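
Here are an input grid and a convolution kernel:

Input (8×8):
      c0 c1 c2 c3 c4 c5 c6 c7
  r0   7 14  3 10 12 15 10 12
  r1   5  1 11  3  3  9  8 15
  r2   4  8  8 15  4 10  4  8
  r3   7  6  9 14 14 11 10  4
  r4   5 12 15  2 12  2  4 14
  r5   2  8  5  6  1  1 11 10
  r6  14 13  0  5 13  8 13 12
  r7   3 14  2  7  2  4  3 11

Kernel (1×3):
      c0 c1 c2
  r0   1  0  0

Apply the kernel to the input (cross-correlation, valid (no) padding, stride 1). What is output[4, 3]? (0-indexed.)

The receptive field on the input at this output position is [2 12 2]. Elementwise product with the kernel and sum: 2·1.

2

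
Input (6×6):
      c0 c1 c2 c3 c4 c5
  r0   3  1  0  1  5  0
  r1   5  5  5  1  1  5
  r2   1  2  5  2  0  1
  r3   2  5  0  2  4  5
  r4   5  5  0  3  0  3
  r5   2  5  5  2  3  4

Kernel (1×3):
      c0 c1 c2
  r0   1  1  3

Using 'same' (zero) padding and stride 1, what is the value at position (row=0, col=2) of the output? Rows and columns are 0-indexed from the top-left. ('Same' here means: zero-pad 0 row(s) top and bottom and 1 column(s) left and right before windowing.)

The receptive field on the zero-padded input at this output position is [1 0 1]. Elementwise product with the kernel and sum: 1·1 + 0·1 + 1·3.

4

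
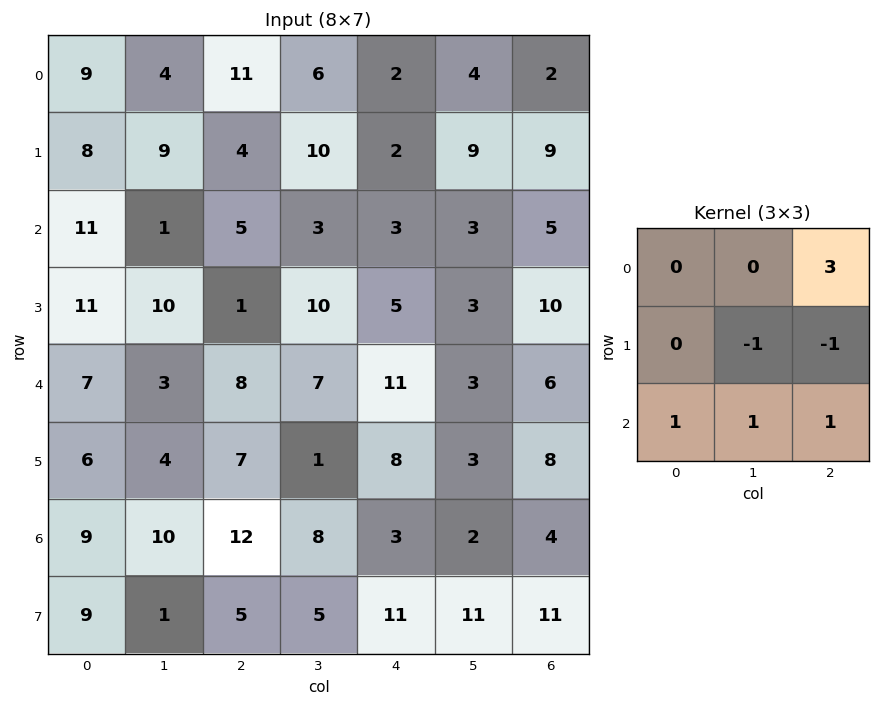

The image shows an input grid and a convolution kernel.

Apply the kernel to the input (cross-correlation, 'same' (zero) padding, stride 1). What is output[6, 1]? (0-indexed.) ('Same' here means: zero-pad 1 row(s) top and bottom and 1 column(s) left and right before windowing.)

The receptive field on the zero-padded input at this output position is [6 4 7 / 9 10 12 / 9 1 5]. Elementwise product with the kernel and sum: 7·3 + 10·-1 + 12·-1 + 9·1 + 1·1 + 5·1.

14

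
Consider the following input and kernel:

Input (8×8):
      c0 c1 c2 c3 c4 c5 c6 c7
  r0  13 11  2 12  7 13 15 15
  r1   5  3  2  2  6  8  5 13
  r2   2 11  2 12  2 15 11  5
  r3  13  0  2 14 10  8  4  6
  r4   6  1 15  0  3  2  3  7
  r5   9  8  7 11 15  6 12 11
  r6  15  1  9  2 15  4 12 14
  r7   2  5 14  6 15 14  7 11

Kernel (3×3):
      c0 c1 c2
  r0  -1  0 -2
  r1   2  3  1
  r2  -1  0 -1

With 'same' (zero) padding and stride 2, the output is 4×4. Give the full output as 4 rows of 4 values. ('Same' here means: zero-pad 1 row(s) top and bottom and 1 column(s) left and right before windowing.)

47 35 48 65
11 19 5 20
11 0 -36 -17
25 -10 10 5

Output[0,0]: The receptive field on the zero-padded input at this output position is [0 0 0 / 0 13 11 / 0 5 3]. Elementwise product with the kernel and sum: 0·-1 + 0·-2 + 0·2 + 13·3 + 11·1 + 0·-1 + 3·-1.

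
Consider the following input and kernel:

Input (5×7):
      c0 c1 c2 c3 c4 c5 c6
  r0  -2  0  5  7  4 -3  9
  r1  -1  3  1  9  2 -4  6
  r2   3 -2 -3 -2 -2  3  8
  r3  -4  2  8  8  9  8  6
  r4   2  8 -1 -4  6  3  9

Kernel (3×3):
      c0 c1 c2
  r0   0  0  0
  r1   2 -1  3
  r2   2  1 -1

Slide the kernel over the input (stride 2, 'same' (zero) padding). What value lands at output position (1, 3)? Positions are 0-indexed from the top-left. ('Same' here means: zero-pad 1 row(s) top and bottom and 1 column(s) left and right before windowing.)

20

The receptive field on the zero-padded input at this output position is [-4 6 0 / 3 8 0 / 8 6 0]. Elementwise product with the kernel and sum: 3·2 + 8·-1 + 0·3 + 8·2 + 6·1 + 0·-1.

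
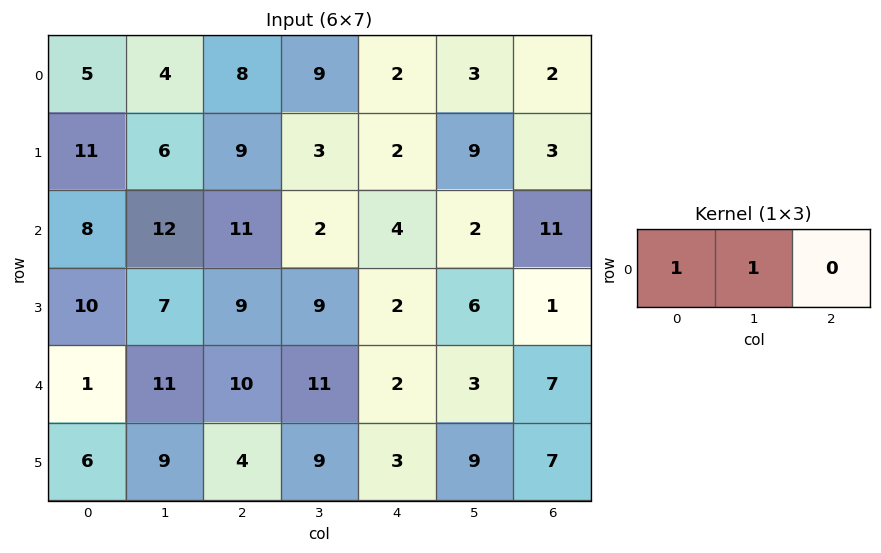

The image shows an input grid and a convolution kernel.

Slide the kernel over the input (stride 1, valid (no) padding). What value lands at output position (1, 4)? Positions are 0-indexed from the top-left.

The receptive field on the input at this output position is [2 9 3]. Elementwise product with the kernel and sum: 2·1 + 9·1.

11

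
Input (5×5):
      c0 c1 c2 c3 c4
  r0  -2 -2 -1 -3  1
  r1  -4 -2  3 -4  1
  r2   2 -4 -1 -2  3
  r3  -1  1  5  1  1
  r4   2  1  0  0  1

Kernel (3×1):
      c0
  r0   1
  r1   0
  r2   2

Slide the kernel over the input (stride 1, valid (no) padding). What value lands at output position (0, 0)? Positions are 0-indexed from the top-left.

The receptive field on the input at this output position is [-2 / -4 / 2]. Elementwise product with the kernel and sum: -2·1 + 2·2.

2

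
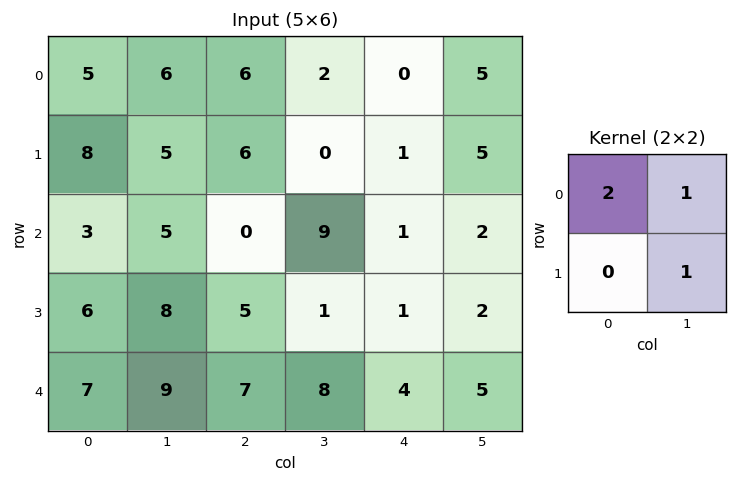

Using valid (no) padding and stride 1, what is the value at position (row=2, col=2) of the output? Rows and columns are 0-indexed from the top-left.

The receptive field on the input at this output position is [0 9 / 5 1]. Elementwise product with the kernel and sum: 0·2 + 9·1 + 1·1.

10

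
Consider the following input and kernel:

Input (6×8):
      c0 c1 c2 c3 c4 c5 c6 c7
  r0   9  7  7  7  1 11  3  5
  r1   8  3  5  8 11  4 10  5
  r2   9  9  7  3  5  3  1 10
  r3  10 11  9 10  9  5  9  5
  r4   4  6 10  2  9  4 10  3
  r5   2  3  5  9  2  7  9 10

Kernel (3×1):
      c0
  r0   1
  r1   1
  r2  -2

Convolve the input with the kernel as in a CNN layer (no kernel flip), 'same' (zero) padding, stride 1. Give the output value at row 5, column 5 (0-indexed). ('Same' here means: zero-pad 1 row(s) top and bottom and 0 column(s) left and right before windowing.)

The receptive field on the zero-padded input at this output position is [4 / 7 / 0]. Elementwise product with the kernel and sum: 4·1 + 7·1 + 0·-2.

11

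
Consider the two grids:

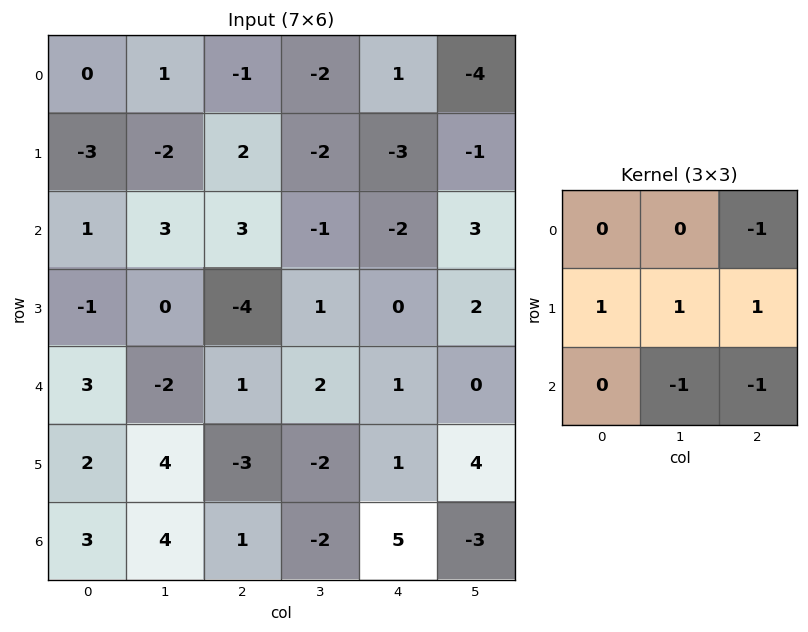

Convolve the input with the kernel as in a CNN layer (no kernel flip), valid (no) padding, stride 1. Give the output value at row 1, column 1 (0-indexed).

The receptive field on the input at this output position is [-2 2 -2 / 3 3 -1 / 0 -4 1]. Elementwise product with the kernel and sum: -2·-1 + 3·1 + 3·1 + -1·1 + -4·-1 + 1·-1.

10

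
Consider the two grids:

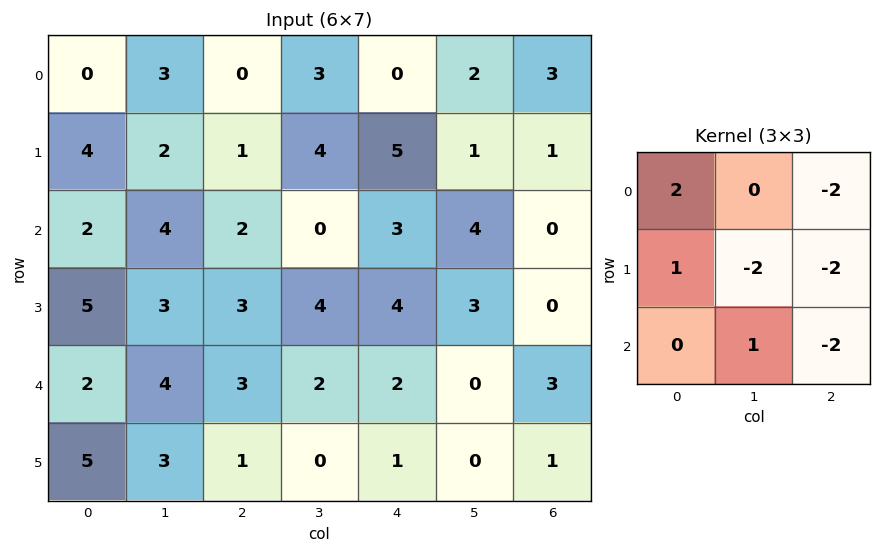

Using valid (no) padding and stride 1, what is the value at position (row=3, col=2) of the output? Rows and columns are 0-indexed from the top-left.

The receptive field on the input at this output position is [3 4 4 / 3 2 2 / 1 0 1]. Elementwise product with the kernel and sum: 3·2 + 4·-2 + 3·1 + 2·-2 + 2·-2 + 0·1 + 1·-2.

-9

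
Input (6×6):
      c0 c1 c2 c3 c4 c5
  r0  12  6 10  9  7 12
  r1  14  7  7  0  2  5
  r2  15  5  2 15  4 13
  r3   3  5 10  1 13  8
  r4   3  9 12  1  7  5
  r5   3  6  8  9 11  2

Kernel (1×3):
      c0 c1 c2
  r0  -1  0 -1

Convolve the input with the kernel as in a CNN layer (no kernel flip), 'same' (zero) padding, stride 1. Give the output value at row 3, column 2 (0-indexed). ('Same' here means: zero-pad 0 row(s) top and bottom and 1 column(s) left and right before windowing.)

-6

The receptive field on the zero-padded input at this output position is [5 10 1]. Elementwise product with the kernel and sum: 5·-1 + 1·-1.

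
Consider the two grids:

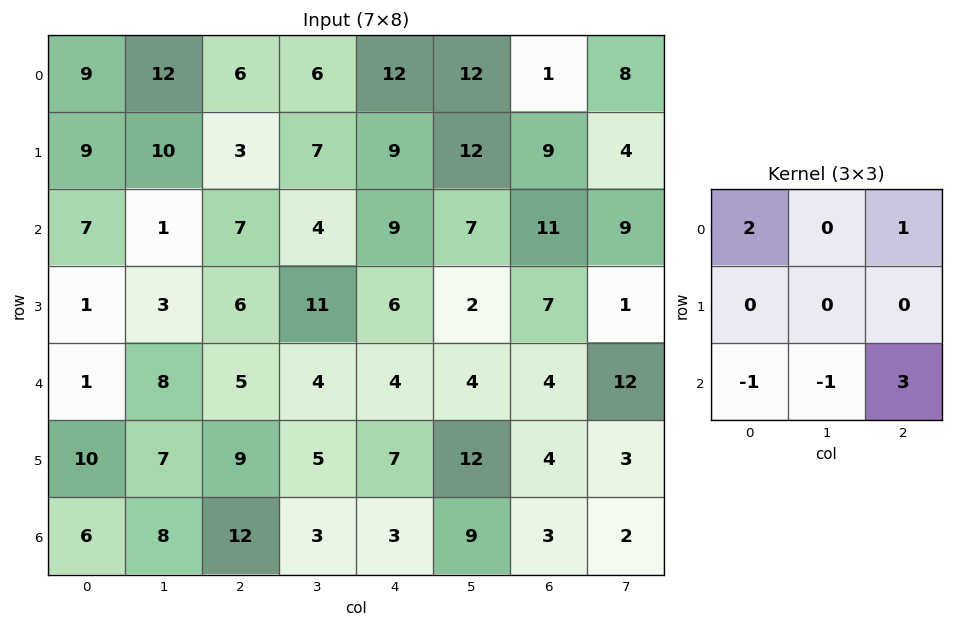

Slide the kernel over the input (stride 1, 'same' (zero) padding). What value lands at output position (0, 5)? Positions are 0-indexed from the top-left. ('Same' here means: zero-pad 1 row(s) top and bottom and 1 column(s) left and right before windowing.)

6

The receptive field on the zero-padded input at this output position is [0 0 0 / 12 12 1 / 9 12 9]. Elementwise product with the kernel and sum: 0·2 + 0·1 + 9·-1 + 12·-1 + 9·3.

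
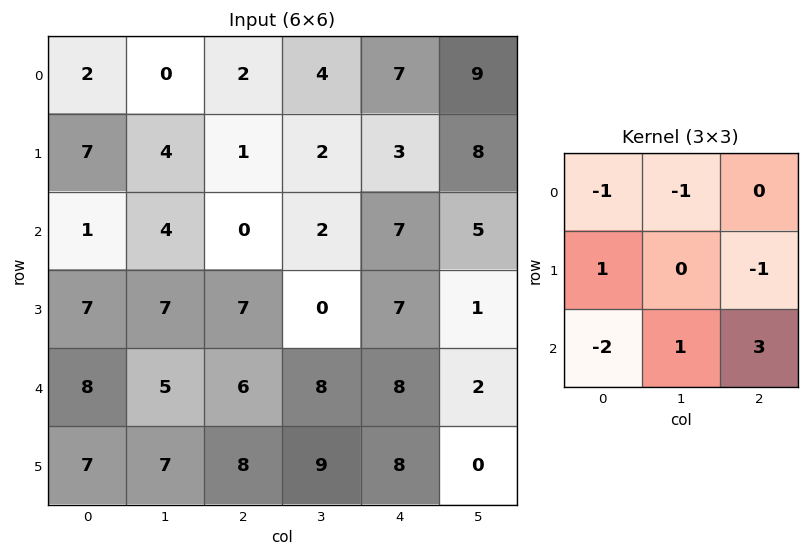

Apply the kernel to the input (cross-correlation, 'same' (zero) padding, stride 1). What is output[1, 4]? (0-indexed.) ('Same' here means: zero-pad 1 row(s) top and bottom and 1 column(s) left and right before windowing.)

1

The receptive field on the zero-padded input at this output position is [4 7 9 / 2 3 8 / 2 7 5]. Elementwise product with the kernel and sum: 4·-1 + 7·-1 + 2·1 + 8·-1 + 2·-2 + 7·1 + 5·3.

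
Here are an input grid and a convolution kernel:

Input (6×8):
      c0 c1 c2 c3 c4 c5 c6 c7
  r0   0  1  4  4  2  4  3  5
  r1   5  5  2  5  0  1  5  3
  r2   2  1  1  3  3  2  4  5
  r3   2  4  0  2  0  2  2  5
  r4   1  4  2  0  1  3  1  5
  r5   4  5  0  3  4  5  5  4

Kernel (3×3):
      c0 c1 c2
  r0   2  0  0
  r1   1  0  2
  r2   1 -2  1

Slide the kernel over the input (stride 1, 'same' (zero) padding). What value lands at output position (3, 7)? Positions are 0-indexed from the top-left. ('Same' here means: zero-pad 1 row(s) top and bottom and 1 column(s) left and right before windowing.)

1

The receptive field on the zero-padded input at this output position is [4 5 0 / 2 5 0 / 1 5 0]. Elementwise product with the kernel and sum: 4·2 + 2·1 + 0·2 + 1·1 + 5·-2 + 0·1.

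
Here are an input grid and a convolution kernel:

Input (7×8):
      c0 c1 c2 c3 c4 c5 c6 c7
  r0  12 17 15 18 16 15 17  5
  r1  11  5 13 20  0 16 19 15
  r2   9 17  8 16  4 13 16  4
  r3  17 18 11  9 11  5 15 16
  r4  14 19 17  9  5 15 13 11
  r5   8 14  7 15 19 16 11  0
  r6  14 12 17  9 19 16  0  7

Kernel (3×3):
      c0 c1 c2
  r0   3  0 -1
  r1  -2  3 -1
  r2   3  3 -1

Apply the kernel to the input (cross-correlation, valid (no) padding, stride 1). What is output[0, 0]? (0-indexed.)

The receptive field on the input at this output position is [12 17 15 / 11 5 13 / 9 17 8]. Elementwise product with the kernel and sum: 12·3 + 15·-1 + 11·-2 + 5·3 + 13·-1 + 9·3 + 17·3 + 8·-1.

71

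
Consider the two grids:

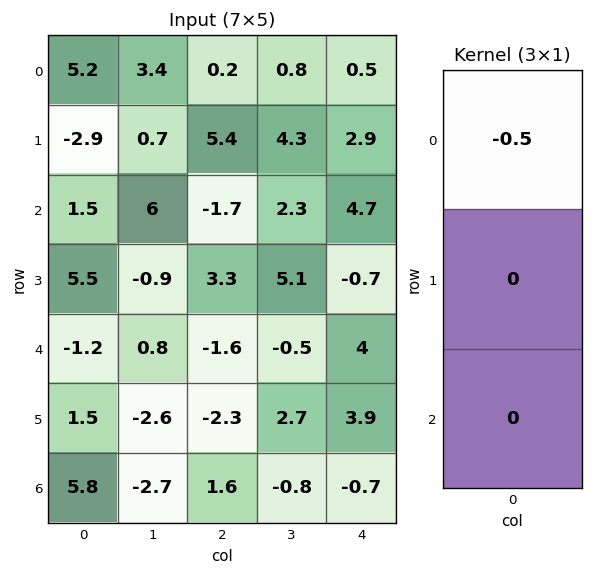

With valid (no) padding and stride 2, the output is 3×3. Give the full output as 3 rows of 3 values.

Output[0,0]: The receptive field on the input at this output position is [5.2 / -2.9 / 1.5]. Elementwise product with the kernel and sum: 5.2·-0.5.
Output[0,1]: The receptive field on the input at this output position is [0.2 / 5.4 / -1.7]. Elementwise product with the kernel and sum: 0.2·-0.5.

-2.6 -0.1 -0.25
-0.75 0.85 -2.35
0.6 0.8 -2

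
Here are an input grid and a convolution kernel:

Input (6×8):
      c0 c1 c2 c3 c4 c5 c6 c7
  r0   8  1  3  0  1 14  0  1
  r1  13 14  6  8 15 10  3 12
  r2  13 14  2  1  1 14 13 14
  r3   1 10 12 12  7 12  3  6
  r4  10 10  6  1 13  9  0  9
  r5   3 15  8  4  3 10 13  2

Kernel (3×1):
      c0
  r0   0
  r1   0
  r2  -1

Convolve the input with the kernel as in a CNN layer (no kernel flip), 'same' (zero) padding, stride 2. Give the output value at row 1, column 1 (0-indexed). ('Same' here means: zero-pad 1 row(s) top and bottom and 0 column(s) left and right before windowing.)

-12

The receptive field on the zero-padded input at this output position is [6 / 2 / 12]. Elementwise product with the kernel and sum: 12·-1.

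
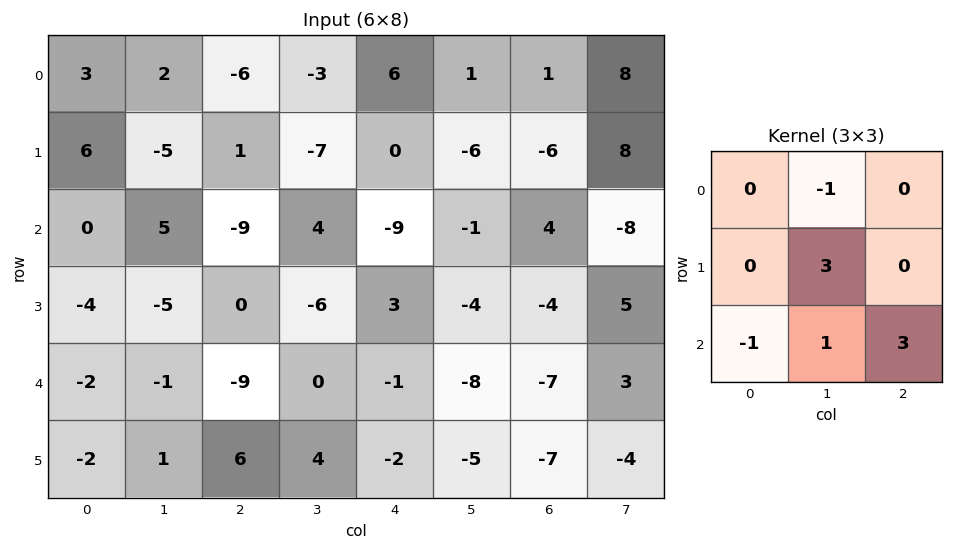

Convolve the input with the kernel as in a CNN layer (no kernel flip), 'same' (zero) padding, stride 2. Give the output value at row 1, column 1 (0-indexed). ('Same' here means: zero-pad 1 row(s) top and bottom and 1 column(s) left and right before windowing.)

The receptive field on the zero-padded input at this output position is [-5 1 -7 / 5 -9 4 / -5 0 -6]. Elementwise product with the kernel and sum: 1·-1 + -9·3 + -5·-1 + 0·1 + -6·3.

-41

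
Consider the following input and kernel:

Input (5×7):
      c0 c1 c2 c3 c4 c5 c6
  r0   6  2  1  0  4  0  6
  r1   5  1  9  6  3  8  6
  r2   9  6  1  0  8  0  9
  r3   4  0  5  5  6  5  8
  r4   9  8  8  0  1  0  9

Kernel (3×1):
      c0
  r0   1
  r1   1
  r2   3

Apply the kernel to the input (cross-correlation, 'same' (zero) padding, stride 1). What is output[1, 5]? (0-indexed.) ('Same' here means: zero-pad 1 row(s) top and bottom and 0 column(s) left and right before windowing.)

The receptive field on the zero-padded input at this output position is [0 / 8 / 0]. Elementwise product with the kernel and sum: 0·1 + 8·1 + 0·3.

8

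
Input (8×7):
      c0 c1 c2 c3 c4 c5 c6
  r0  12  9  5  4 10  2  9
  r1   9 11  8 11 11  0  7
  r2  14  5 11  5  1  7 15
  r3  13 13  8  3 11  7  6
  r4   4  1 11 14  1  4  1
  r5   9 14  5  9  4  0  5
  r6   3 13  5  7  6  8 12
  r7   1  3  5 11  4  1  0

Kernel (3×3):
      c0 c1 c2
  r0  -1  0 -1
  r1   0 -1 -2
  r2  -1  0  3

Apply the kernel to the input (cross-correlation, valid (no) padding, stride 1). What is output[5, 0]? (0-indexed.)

-23

The receptive field on the input at this output position is [9 14 5 / 3 13 5 / 1 3 5]. Elementwise product with the kernel and sum: 9·-1 + 5·-1 + 13·-1 + 5·-2 + 1·-1 + 5·3.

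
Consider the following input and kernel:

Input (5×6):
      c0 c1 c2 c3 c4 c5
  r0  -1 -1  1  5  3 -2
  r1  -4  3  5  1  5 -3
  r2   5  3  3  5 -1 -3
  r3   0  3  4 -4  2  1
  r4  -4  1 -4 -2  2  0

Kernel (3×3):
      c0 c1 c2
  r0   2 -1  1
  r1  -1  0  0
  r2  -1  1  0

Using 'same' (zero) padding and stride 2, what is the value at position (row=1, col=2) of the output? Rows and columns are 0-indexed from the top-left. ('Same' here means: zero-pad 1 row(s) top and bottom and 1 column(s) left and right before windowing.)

The receptive field on the zero-padded input at this output position is [1 5 -3 / 5 -1 -3 / -4 2 1]. Elementwise product with the kernel and sum: 1·2 + 5·-1 + -3·1 + 5·-1 + -4·-1 + 2·1.

-5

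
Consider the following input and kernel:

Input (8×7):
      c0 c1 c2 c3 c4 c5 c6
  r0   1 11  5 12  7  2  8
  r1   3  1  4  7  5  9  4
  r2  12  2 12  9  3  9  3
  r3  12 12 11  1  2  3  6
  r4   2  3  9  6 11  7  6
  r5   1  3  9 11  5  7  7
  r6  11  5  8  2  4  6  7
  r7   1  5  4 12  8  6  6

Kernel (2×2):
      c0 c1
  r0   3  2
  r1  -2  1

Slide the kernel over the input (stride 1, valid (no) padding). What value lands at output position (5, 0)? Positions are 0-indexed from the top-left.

-8

The receptive field on the input at this output position is [1 3 / 11 5]. Elementwise product with the kernel and sum: 1·3 + 3·2 + 11·-2 + 5·1.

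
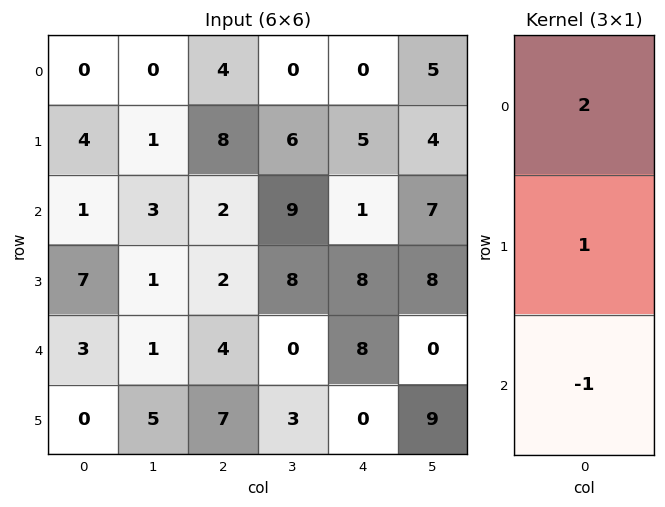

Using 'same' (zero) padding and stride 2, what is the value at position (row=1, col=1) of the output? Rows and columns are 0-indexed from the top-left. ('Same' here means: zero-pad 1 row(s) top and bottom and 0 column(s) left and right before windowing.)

The receptive field on the zero-padded input at this output position is [8 / 2 / 2]. Elementwise product with the kernel and sum: 8·2 + 2·1 + 2·-1.

16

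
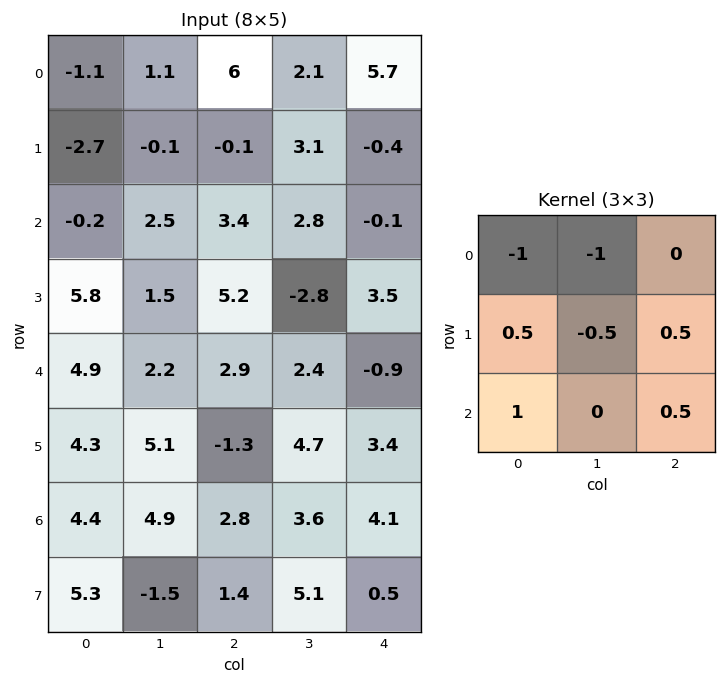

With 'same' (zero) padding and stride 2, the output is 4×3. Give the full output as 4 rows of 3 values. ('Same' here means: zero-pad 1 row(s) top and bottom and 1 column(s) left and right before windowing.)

1.05 0.05 1.3
4.8 1.25 -4.05
-4.6 1.6 5.65
-4.8 0.1 -3.25

Output[0,0]: The receptive field on the zero-padded input at this output position is [0 0 0 / 0 -1.1 1.1 / 0 -2.7 -0.1]. Elementwise product with the kernel and sum: 0·-1 + 0·-1 + 0·0.5 + -1.1·-0.5 + 1.1·0.5 + 0·1 + -0.1·0.5.
Output[0,1]: The receptive field on the zero-padded input at this output position is [0 0 0 / 1.1 6 2.1 / -0.1 -0.1 3.1]. Elementwise product with the kernel and sum: 0·-1 + 0·-1 + 1.1·0.5 + 6·-0.5 + 2.1·0.5 + -0.1·1 + 3.1·0.5.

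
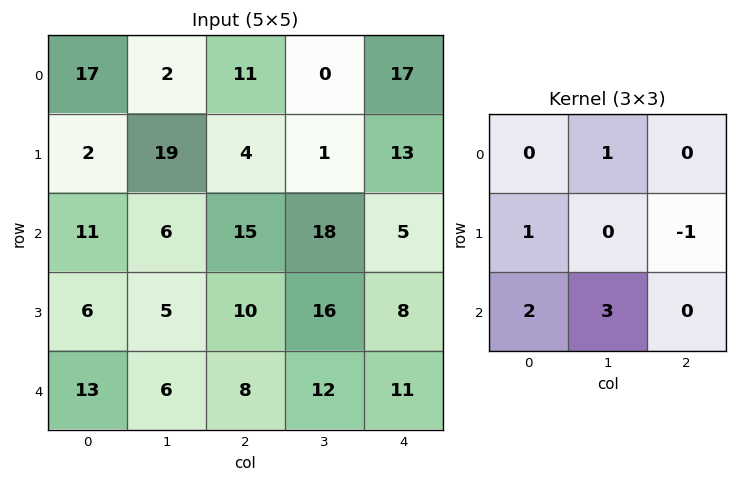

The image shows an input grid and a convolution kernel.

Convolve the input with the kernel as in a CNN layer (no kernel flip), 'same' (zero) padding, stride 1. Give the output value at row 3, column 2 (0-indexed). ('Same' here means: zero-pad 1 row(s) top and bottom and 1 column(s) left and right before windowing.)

40

The receptive field on the zero-padded input at this output position is [6 15 18 / 5 10 16 / 6 8 12]. Elementwise product with the kernel and sum: 15·1 + 5·1 + 16·-1 + 6·2 + 8·3.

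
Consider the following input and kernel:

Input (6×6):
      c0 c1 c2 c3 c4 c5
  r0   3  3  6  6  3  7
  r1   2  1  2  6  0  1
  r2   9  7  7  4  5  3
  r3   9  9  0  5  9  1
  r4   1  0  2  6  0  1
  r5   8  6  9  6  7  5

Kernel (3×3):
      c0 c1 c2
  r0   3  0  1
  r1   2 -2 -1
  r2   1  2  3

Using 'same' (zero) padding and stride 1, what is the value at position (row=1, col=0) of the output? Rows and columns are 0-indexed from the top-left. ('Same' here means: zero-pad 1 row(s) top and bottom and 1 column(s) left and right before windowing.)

The receptive field on the zero-padded input at this output position is [0 3 3 / 0 2 1 / 0 9 7]. Elementwise product with the kernel and sum: 0·3 + 3·1 + 0·2 + 2·-2 + 1·-1 + 0·1 + 9·2 + 7·3.

37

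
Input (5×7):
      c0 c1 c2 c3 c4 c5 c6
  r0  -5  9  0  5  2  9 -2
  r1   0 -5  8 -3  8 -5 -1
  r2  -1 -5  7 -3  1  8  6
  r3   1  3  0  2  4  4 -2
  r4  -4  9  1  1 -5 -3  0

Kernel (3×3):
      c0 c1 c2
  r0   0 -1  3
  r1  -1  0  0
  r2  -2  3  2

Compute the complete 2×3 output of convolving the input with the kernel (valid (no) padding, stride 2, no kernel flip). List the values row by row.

Output[0,0]: The receptive field on the input at this output position is [-5 9 0 / 0 -5 8 / -1 -5 7]. Elementwise product with the kernel and sum: 9·-1 + 0·3 + 0·-1 + -1·-2 + -5·3 + 7·2.
Output[0,1]: The receptive field on the input at this output position is [0 5 2 / 8 -3 8 / 7 -3 1]. Elementwise product with the kernel and sum: 5·-1 + 2·3 + 8·-1 + 7·-2 + -3·3 + 1·2.

-8 -28 11
62 -3 7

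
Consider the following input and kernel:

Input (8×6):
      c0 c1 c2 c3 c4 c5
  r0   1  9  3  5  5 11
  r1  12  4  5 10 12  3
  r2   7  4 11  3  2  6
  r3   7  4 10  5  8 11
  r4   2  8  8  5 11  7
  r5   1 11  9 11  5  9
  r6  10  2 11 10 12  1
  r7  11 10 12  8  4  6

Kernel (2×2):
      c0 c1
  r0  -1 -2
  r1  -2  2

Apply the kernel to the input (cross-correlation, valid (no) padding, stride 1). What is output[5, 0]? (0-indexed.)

The receptive field on the input at this output position is [1 11 / 10 2]. Elementwise product with the kernel and sum: 1·-1 + 11·-2 + 10·-2 + 2·2.

-39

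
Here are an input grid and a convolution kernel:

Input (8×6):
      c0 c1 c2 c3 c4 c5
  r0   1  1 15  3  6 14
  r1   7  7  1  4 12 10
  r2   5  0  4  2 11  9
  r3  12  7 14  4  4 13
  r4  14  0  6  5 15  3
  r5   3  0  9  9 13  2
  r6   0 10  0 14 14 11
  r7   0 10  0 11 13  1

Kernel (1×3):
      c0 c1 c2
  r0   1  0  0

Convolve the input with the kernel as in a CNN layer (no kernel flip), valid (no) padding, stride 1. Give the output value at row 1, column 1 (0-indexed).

The receptive field on the input at this output position is [7 1 4]. Elementwise product with the kernel and sum: 7·1.

7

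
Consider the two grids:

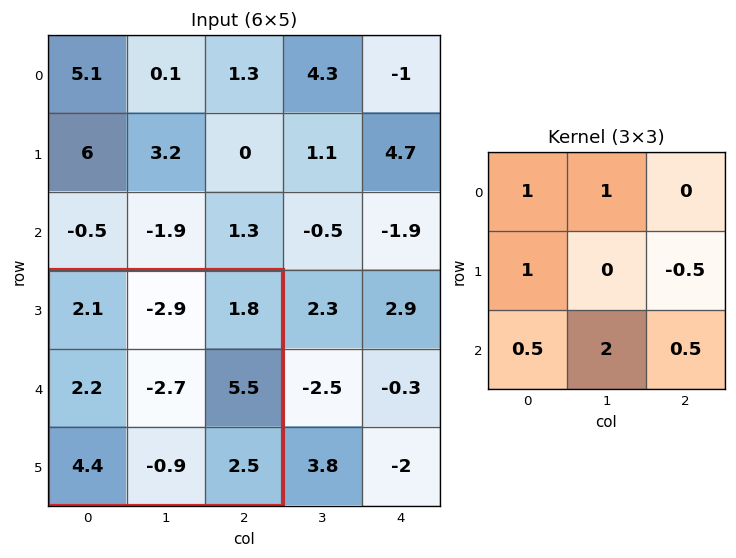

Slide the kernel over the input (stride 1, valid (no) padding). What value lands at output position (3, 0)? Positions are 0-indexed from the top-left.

0.3

The receptive field on the input at this output position is [2.1 -2.9 1.8 / 2.2 -2.7 5.5 / 4.4 -0.9 2.5]. Elementwise product with the kernel and sum: 2.1·1 + -2.9·1 + 2.2·1 + 5.5·-0.5 + 4.4·0.5 + -0.9·2 + 2.5·0.5.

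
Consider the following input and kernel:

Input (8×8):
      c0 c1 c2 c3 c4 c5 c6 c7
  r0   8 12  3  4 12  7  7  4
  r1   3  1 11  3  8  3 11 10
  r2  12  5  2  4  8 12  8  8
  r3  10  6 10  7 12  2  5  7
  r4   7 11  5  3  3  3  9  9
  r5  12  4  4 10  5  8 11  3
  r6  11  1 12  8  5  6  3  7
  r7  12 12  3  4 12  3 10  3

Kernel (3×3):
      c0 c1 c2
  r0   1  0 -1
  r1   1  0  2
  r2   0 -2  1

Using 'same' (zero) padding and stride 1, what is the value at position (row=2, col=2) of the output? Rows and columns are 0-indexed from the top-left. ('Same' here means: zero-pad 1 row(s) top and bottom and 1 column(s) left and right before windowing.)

-2

The receptive field on the zero-padded input at this output position is [1 11 3 / 5 2 4 / 6 10 7]. Elementwise product with the kernel and sum: 1·1 + 3·-1 + 5·1 + 4·2 + 10·-2 + 7·1.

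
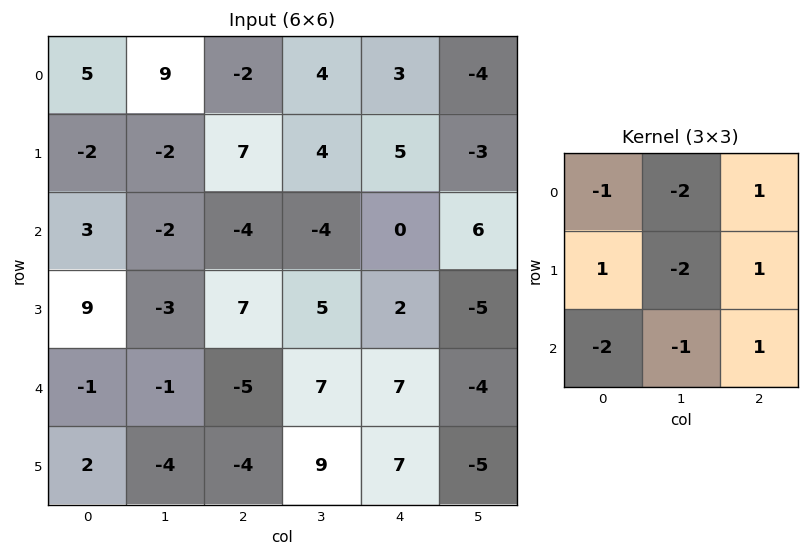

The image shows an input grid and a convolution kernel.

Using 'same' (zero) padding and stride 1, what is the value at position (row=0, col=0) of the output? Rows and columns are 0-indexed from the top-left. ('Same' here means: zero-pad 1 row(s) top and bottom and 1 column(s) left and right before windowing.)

-1

The receptive field on the zero-padded input at this output position is [0 0 0 / 0 5 9 / 0 -2 -2]. Elementwise product with the kernel and sum: 0·-1 + 0·-2 + 0·1 + 0·1 + 5·-2 + 9·1 + 0·-2 + -2·-1 + -2·1.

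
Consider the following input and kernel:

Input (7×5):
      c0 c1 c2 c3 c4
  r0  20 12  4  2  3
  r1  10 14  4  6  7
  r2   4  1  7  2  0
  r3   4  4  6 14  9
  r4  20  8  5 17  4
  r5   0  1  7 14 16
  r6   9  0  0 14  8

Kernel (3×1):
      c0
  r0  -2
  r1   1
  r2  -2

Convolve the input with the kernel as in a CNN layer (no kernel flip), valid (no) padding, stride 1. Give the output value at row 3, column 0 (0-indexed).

12

The receptive field on the input at this output position is [4 / 20 / 0]. Elementwise product with the kernel and sum: 4·-2 + 20·1 + 0·-2.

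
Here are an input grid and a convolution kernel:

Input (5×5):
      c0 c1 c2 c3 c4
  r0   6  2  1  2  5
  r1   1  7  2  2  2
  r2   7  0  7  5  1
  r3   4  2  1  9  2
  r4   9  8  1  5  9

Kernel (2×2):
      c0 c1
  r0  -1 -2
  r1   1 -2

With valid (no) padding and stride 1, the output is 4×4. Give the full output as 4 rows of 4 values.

Output[0,0]: The receptive field on the input at this output position is [6 2 / 1 7]. Elementwise product with the kernel and sum: 6·-1 + 2·-2 + 1·1 + 7·-2.
Output[0,1]: The receptive field on the input at this output position is [2 1 / 7 2]. Elementwise product with the kernel and sum: 2·-1 + 1·-2 + 7·1 + 2·-2.

-23 -1 -7 -14
-8 -25 -9 -3
-7 -14 -34 -2
-15 2 -28 -26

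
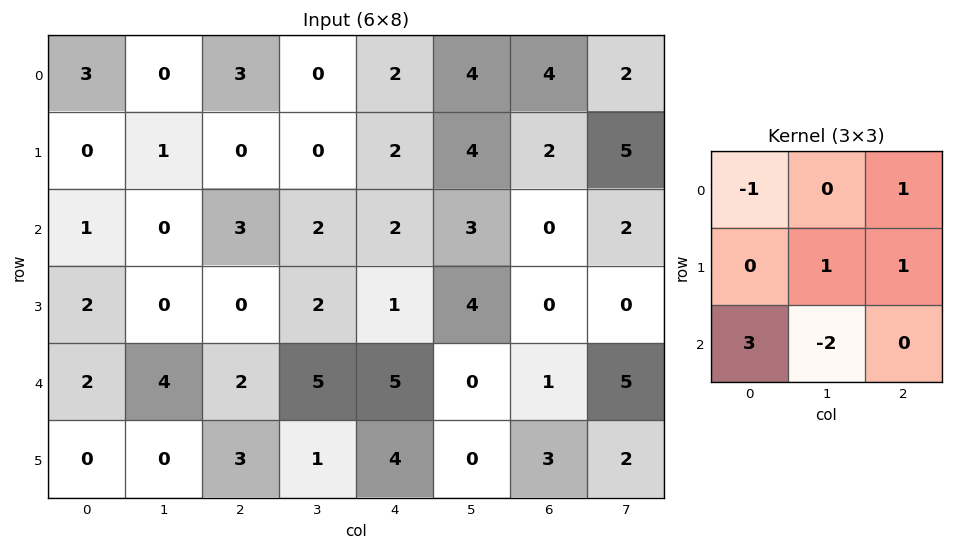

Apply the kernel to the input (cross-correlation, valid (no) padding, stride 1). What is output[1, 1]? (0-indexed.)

The receptive field on the input at this output position is [1 0 0 / 0 3 2 / 0 0 2]. Elementwise product with the kernel and sum: 1·-1 + 0·1 + 3·1 + 2·1 + 0·3 + 0·-2.

4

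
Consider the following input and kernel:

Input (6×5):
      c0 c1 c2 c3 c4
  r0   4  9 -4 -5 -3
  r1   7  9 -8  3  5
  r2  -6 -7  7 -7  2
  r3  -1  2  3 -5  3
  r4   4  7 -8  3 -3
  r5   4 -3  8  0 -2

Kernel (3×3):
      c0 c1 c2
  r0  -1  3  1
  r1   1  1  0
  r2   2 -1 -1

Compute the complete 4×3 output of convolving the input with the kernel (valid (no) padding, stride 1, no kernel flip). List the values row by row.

Output[0,0]: The receptive field on the input at this output position is [4 9 -4 / 7 9 -8 / -6 -7 7]. Elementwise product with the kernel and sum: 4·-1 + 9·3 + -4·1 + 7·1 + 9·1 + -6·2 + -7·-1 + 7·-1.

23 -39 0
-8 -24 30
2 45 -44
24 -13 -2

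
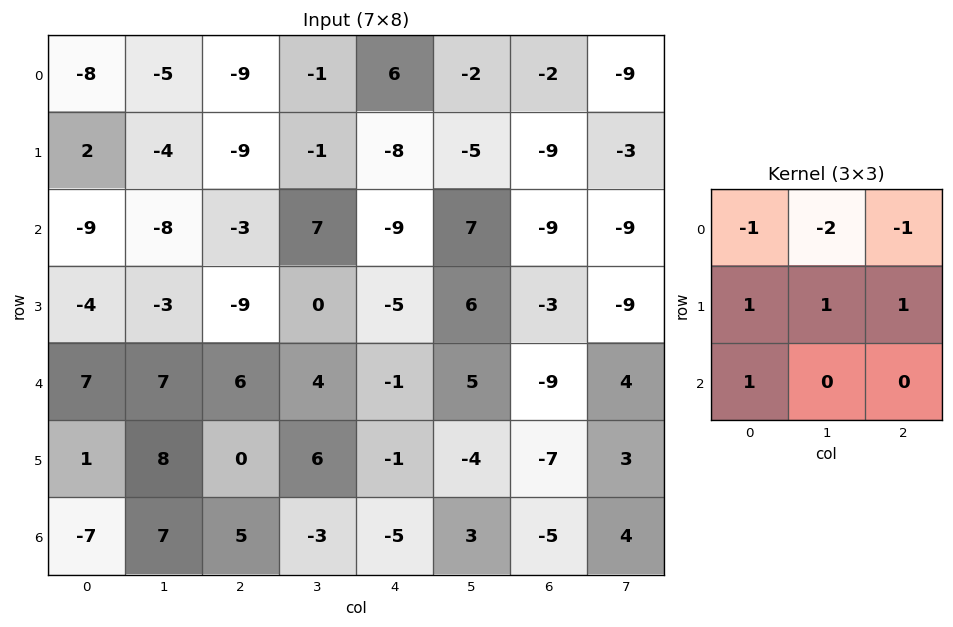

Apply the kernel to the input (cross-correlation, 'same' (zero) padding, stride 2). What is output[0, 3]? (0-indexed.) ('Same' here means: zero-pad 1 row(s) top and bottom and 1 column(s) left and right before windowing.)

The receptive field on the zero-padded input at this output position is [0 0 0 / -2 -2 -9 / -5 -9 -3]. Elementwise product with the kernel and sum: 0·-1 + 0·-2 + 0·-1 + -2·1 + -2·1 + -9·1 + -5·1.

-18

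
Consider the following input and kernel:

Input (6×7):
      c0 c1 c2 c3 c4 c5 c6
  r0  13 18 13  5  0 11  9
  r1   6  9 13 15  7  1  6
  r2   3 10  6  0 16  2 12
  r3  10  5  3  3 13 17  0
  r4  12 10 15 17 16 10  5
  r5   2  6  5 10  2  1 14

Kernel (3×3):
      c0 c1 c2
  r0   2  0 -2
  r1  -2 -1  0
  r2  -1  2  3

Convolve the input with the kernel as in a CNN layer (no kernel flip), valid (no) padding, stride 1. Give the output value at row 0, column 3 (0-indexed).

-11

The receptive field on the input at this output position is [5 0 11 / 15 7 1 / 0 16 2]. Elementwise product with the kernel and sum: 5·2 + 11·-2 + 15·-2 + 7·-1 + 0·-1 + 16·2 + 2·3.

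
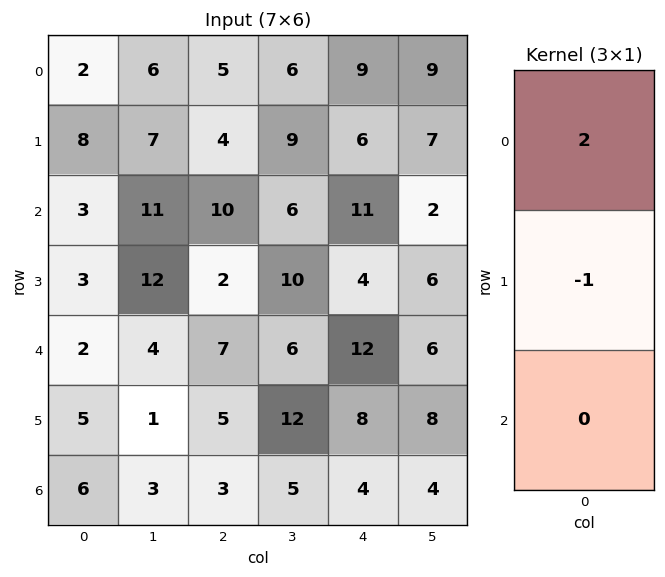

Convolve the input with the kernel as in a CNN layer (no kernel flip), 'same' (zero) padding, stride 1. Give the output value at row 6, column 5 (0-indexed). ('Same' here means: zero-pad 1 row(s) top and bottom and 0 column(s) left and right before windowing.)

12

The receptive field on the zero-padded input at this output position is [8 / 4 / 0]. Elementwise product with the kernel and sum: 8·2 + 4·-1.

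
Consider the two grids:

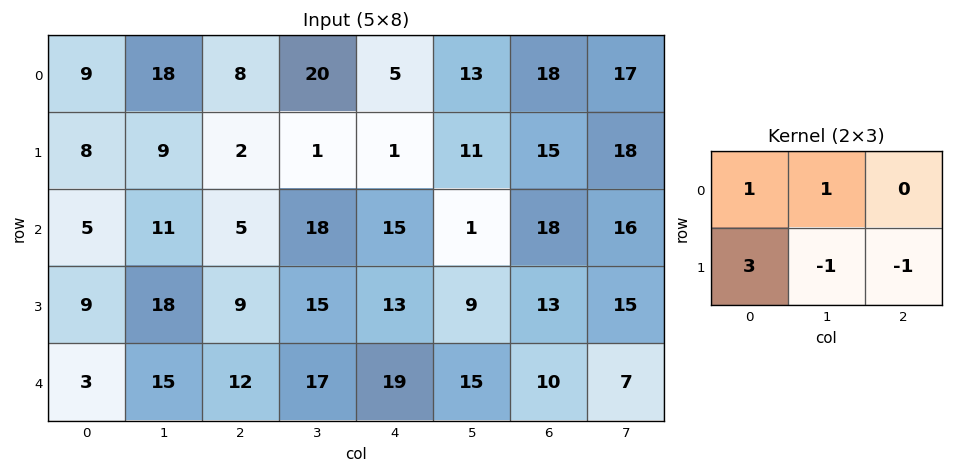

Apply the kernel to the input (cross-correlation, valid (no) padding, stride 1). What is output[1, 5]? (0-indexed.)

The receptive field on the input at this output position is [11 15 18 / 1 18 16]. Elementwise product with the kernel and sum: 11·1 + 15·1 + 1·3 + 18·-1 + 16·-1.

-5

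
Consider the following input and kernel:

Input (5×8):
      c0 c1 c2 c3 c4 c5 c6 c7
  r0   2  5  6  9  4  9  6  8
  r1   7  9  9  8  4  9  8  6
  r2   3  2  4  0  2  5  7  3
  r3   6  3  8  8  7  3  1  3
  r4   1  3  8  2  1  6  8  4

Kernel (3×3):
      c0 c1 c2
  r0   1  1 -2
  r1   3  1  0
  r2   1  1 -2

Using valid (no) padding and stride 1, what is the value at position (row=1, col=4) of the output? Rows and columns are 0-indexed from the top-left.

The receptive field on the input at this output position is [4 9 8 / 2 5 7 / 7 3 1]. Elementwise product with the kernel and sum: 4·1 + 9·1 + 8·-2 + 2·3 + 5·1 + 7·1 + 3·1 + 1·-2.

16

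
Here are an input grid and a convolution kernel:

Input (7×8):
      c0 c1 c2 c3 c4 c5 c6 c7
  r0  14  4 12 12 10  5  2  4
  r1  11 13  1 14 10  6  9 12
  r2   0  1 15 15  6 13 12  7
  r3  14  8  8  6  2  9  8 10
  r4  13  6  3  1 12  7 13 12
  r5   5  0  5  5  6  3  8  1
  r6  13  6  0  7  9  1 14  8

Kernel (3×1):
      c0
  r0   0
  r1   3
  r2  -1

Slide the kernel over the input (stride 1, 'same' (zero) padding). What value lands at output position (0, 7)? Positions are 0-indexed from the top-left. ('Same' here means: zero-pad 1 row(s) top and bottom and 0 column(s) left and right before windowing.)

0

The receptive field on the zero-padded input at this output position is [0 / 4 / 12]. Elementwise product with the kernel and sum: 4·3 + 12·-1.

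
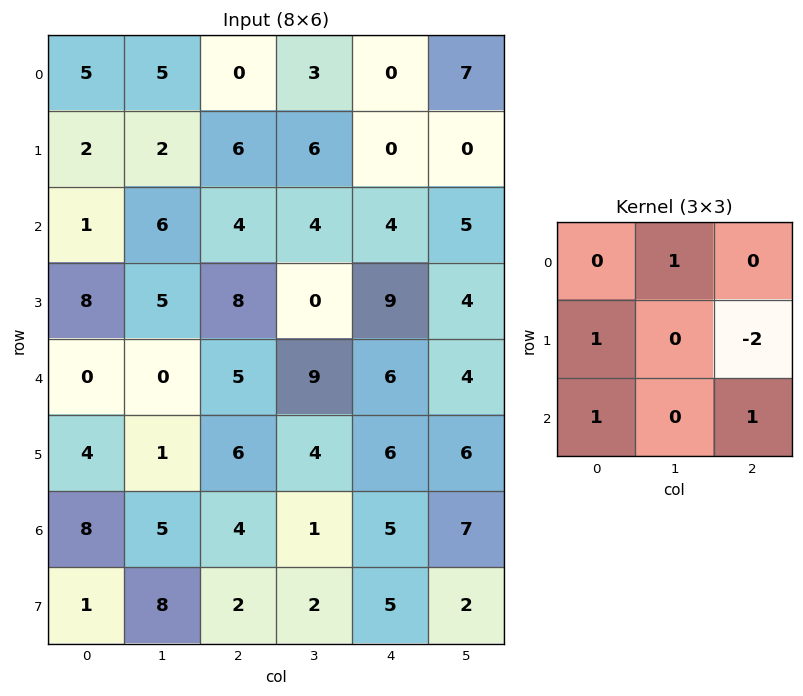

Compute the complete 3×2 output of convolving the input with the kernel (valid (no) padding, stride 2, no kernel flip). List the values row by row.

Output[0,0]: The receptive field on the input at this output position is [5 5 0 / 2 2 6 / 1 6 4]. Elementwise product with the kernel and sum: 5·1 + 2·1 + 6·-2 + 1·1 + 4·1.

0 17
3 5
4 12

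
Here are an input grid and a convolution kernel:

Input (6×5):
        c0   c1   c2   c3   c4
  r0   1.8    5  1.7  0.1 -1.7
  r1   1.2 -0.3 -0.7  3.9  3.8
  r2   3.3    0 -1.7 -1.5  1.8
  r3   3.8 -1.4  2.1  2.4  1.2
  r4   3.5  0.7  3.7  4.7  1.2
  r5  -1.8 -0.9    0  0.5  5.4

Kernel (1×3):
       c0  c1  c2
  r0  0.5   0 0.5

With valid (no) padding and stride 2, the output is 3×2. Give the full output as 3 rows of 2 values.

1.75 0
0.8 0.05
3.6 2.45

Output[0,0]: The receptive field on the input at this output position is [1.8 5 1.7]. Elementwise product with the kernel and sum: 1.8·0.5 + 1.7·0.5.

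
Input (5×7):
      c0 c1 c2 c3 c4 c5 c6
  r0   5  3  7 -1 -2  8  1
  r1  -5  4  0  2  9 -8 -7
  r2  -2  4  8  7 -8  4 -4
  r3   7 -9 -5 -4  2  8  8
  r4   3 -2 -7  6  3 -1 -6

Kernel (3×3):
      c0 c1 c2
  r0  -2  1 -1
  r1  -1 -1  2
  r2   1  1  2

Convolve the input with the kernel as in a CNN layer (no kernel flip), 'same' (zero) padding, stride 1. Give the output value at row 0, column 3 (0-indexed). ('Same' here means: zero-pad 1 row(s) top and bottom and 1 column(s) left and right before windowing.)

The receptive field on the zero-padded input at this output position is [0 0 0 / 7 -1 -2 / 0 2 9]. Elementwise product with the kernel and sum: 0·-2 + 0·1 + 0·-1 + 7·-1 + -1·-1 + -2·2 + 0·1 + 2·1 + 9·2.

10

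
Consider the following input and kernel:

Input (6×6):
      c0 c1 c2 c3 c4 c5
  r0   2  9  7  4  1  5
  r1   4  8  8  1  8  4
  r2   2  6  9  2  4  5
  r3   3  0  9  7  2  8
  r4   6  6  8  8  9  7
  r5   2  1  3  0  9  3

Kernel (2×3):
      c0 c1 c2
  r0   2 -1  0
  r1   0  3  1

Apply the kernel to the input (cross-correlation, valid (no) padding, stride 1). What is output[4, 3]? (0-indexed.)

37

The receptive field on the input at this output position is [8 9 7 / 0 9 3]. Elementwise product with the kernel and sum: 8·2 + 9·-1 + 9·3 + 3·1.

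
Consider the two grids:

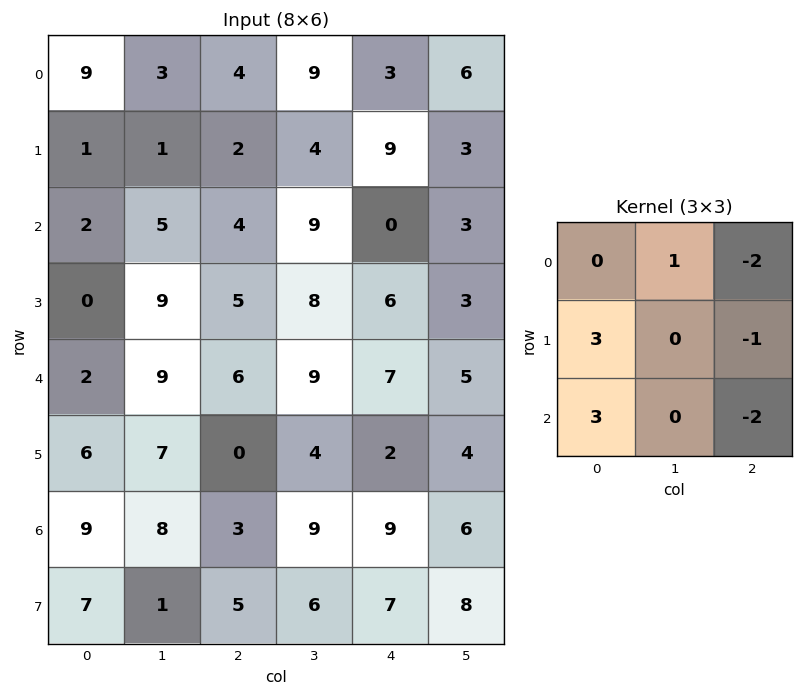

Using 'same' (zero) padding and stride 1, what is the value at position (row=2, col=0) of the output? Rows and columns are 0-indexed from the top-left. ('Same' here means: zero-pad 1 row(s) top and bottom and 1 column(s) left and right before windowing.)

The receptive field on the zero-padded input at this output position is [0 1 1 / 0 2 5 / 0 0 9]. Elementwise product with the kernel and sum: 1·1 + 1·-2 + 0·3 + 5·-1 + 0·3 + 9·-2.

-24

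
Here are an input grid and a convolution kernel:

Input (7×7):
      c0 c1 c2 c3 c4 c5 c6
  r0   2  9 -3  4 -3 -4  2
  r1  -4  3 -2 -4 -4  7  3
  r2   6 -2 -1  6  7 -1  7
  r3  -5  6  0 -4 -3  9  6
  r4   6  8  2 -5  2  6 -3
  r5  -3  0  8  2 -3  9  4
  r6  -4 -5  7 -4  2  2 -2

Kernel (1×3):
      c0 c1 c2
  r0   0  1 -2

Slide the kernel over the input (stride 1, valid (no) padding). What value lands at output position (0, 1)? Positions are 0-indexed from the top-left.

The receptive field on the input at this output position is [9 -3 4]. Elementwise product with the kernel and sum: -3·1 + 4·-2.

-11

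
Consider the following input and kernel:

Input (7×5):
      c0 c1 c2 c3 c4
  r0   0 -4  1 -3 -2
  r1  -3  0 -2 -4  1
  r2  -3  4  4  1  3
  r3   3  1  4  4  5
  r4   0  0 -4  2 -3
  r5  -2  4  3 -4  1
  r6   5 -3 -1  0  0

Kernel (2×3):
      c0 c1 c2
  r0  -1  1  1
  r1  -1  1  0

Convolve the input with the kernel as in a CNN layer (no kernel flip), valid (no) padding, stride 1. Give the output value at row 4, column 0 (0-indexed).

The receptive field on the input at this output position is [0 0 -4 / -2 4 3]. Elementwise product with the kernel and sum: 0·-1 + 0·1 + -4·1 + -2·-1 + 4·1.

2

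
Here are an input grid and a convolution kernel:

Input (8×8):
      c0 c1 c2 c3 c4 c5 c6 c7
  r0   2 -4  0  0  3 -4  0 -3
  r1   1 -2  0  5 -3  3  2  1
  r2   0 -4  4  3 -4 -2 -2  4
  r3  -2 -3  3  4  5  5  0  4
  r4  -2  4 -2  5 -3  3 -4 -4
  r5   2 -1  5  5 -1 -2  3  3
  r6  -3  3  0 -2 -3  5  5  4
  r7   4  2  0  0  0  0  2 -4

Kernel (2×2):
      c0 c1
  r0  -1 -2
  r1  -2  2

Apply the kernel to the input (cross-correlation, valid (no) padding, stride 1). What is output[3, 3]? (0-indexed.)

-30

The receptive field on the input at this output position is [4 5 / 5 -3]. Elementwise product with the kernel and sum: 4·-1 + 5·-2 + 5·-2 + -3·2.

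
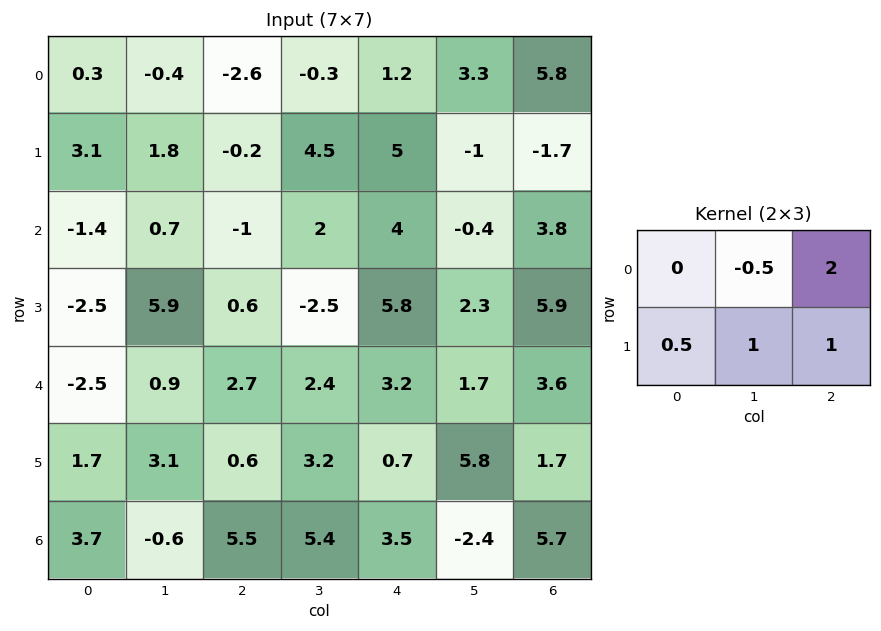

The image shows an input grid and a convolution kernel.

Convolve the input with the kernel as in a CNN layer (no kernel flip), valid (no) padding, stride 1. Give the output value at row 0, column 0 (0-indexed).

The receptive field on the input at this output position is [0.3 -0.4 -2.6 / 3.1 1.8 -0.2]. Elementwise product with the kernel and sum: -0.4·-0.5 + -2.6·2 + 3.1·0.5 + 1.8·1 + -0.2·1.

-1.85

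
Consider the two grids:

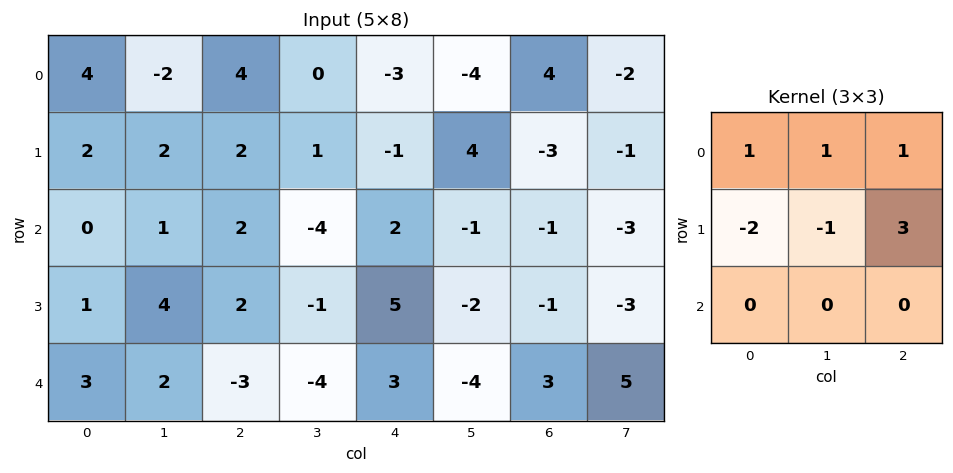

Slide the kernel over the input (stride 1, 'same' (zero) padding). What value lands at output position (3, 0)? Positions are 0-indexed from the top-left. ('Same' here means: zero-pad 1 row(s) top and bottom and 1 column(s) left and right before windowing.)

12

The receptive field on the zero-padded input at this output position is [0 0 1 / 0 1 4 / 0 3 2]. Elementwise product with the kernel and sum: 0·1 + 0·1 + 1·1 + 0·-2 + 1·-1 + 4·3.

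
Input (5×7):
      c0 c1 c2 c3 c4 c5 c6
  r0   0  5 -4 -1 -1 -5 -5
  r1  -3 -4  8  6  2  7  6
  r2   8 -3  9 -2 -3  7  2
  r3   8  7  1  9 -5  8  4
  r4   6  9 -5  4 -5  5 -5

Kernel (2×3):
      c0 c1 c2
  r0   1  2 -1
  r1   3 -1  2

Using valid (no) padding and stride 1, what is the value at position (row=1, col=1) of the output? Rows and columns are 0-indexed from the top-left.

-16

The receptive field on the input at this output position is [-4 8 6 / -3 9 -2]. Elementwise product with the kernel and sum: -4·1 + 8·2 + 6·-1 + -3·3 + 9·-1 + -2·2.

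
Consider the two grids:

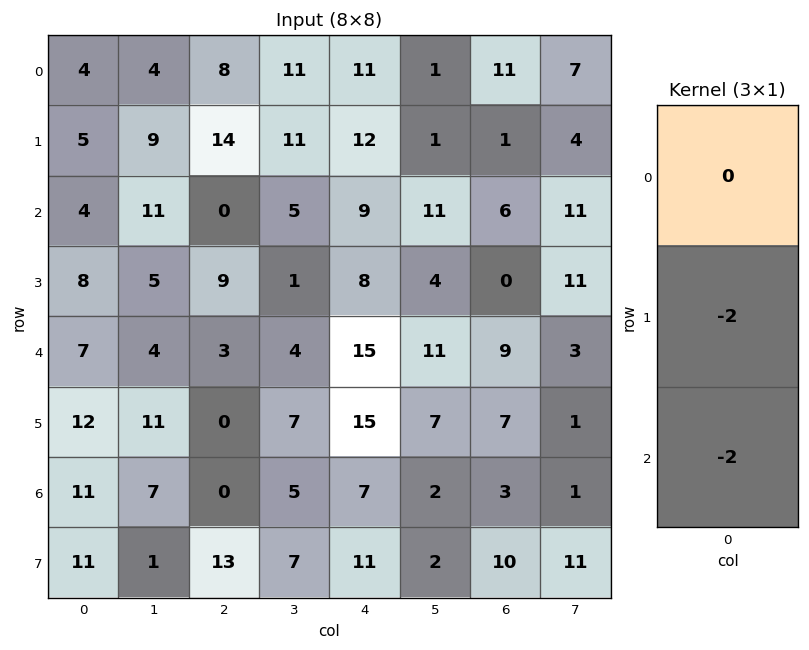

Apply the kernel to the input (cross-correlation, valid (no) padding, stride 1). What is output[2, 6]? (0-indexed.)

The receptive field on the input at this output position is [6 / 0 / 9]. Elementwise product with the kernel and sum: 0·-2 + 9·-2.

-18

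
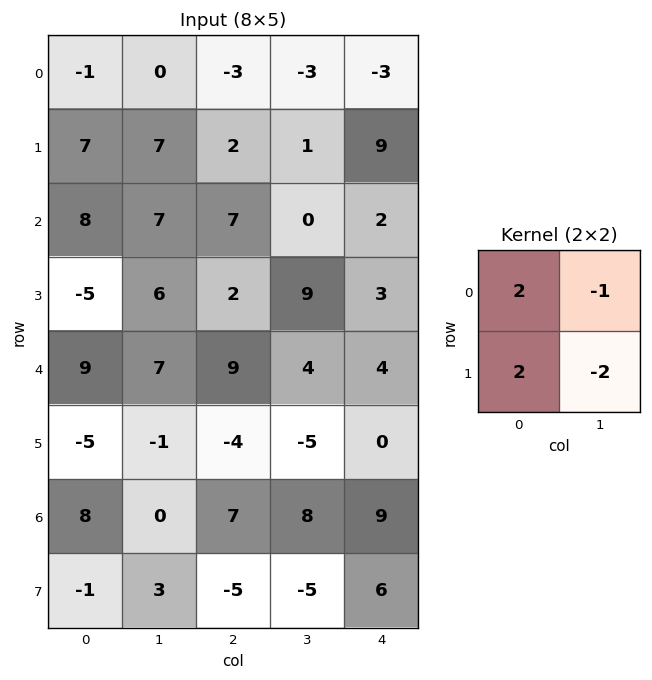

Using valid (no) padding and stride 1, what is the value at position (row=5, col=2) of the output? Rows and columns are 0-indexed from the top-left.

The receptive field on the input at this output position is [-4 -5 / 7 8]. Elementwise product with the kernel and sum: -4·2 + -5·-1 + 7·2 + 8·-2.

-5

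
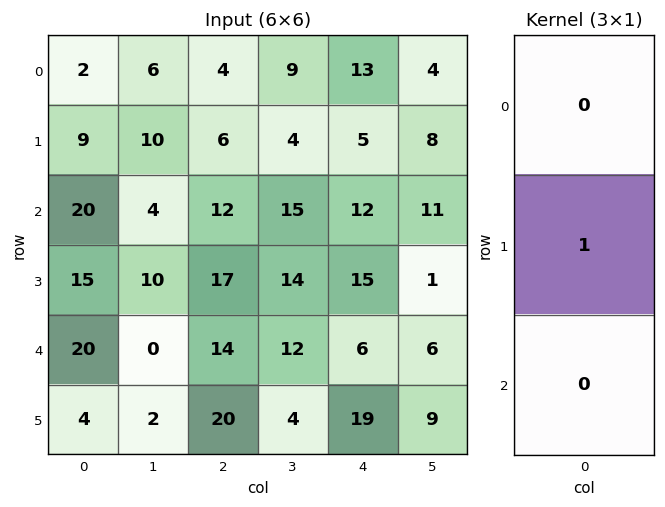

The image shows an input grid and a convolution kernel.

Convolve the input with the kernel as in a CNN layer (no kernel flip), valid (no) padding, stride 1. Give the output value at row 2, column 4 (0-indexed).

15

The receptive field on the input at this output position is [12 / 15 / 6]. Elementwise product with the kernel and sum: 15·1.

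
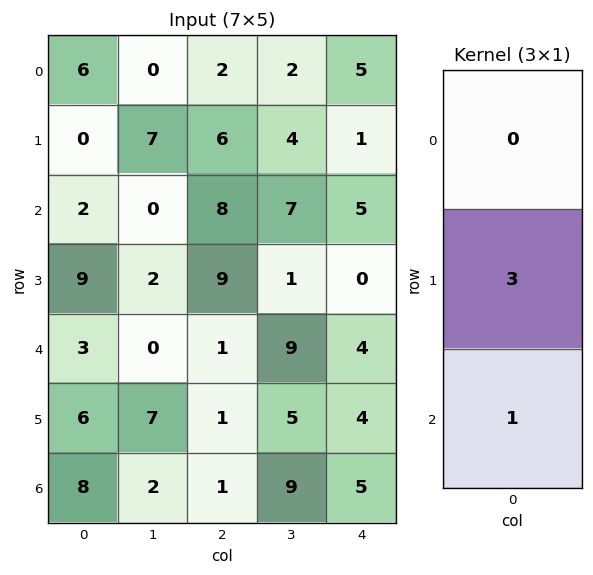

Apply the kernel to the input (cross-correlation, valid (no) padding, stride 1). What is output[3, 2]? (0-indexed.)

The receptive field on the input at this output position is [9 / 1 / 1]. Elementwise product with the kernel and sum: 1·3 + 1·1.

4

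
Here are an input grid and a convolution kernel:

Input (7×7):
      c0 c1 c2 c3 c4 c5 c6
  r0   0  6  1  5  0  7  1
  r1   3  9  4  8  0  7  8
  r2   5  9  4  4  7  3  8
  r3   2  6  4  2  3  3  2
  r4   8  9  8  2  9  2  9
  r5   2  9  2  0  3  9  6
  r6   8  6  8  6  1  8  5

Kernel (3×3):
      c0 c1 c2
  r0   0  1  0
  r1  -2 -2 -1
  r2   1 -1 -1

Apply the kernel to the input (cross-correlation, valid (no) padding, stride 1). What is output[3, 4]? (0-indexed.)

The receptive field on the input at this output position is [3 3 2 / 9 2 9 / 3 9 6]. Elementwise product with the kernel and sum: 3·1 + 9·-2 + 2·-2 + 9·-1 + 3·1 + 9·-1 + 6·-1.

-40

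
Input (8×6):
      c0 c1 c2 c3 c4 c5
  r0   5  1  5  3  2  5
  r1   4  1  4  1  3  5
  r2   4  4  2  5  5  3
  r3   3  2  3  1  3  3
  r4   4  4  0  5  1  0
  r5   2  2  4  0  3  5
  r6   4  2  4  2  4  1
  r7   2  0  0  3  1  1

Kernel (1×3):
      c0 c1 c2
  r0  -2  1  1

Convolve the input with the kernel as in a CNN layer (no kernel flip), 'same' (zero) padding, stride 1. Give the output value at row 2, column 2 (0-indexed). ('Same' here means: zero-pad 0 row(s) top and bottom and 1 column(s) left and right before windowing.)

The receptive field on the zero-padded input at this output position is [4 2 5]. Elementwise product with the kernel and sum: 4·-2 + 2·1 + 5·1.

-1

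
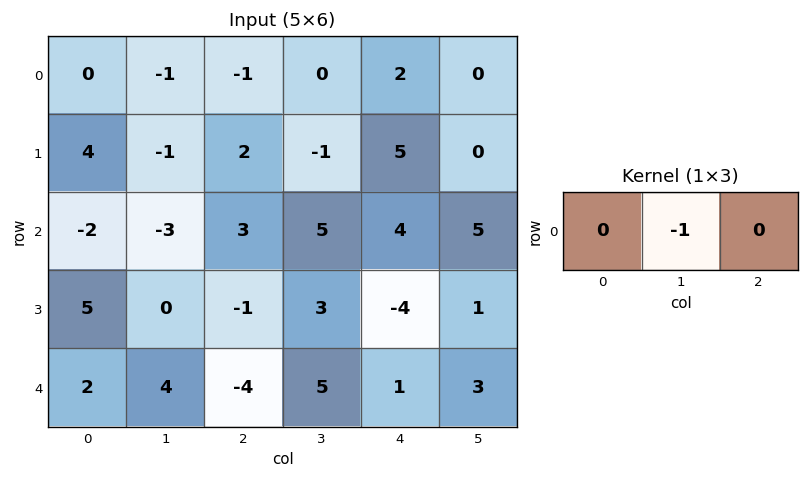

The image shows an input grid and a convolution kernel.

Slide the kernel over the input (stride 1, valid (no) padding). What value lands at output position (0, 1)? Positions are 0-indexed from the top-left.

The receptive field on the input at this output position is [-1 -1 0]. Elementwise product with the kernel and sum: -1·-1.

1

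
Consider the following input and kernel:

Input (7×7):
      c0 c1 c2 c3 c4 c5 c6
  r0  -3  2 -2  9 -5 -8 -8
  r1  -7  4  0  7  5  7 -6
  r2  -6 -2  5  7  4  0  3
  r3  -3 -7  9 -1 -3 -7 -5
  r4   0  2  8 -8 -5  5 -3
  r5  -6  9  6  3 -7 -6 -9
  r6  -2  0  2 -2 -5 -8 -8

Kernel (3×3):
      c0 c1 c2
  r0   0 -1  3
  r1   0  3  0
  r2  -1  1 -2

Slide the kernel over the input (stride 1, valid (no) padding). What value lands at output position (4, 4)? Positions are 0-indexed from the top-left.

-19

The receptive field on the input at this output position is [-5 5 -3 / -7 -6 -9 / -5 -8 -8]. Elementwise product with the kernel and sum: 5·-1 + -3·3 + -6·3 + -5·-1 + -8·1 + -8·-2.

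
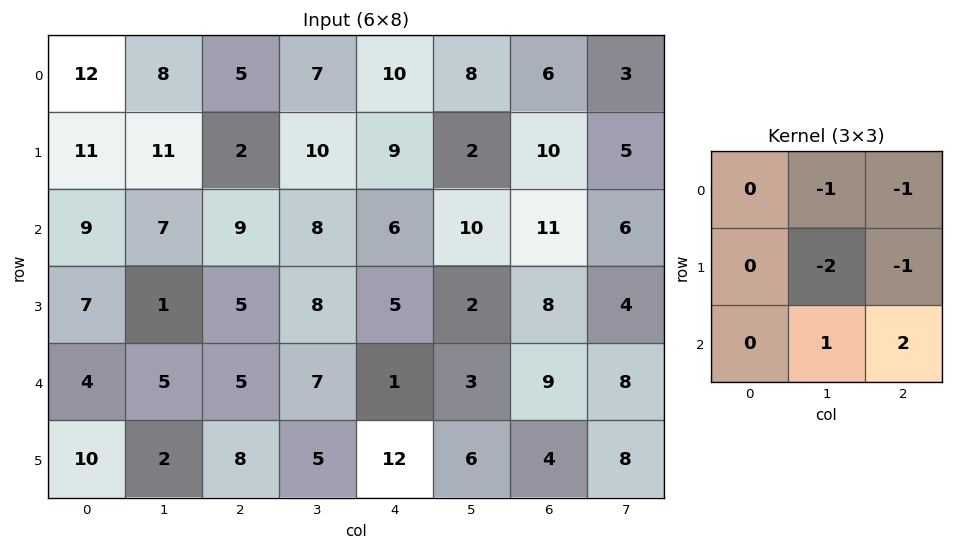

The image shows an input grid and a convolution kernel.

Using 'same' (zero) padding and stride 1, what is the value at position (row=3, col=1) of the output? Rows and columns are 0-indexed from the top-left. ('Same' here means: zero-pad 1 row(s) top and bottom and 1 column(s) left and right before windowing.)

The receptive field on the zero-padded input at this output position is [9 7 9 / 7 1 5 / 4 5 5]. Elementwise product with the kernel and sum: 7·-1 + 9·-1 + 1·-2 + 5·-1 + 5·1 + 5·2.

-8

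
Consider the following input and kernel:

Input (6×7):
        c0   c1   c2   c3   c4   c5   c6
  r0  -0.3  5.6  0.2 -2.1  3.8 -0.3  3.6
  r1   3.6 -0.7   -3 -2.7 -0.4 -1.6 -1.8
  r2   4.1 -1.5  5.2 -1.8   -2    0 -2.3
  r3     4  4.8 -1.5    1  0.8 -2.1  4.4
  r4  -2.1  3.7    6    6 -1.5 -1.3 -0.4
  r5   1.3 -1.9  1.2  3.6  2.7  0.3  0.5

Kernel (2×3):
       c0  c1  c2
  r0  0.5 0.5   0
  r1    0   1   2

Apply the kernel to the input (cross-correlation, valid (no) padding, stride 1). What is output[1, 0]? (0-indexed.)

10.35

The receptive field on the input at this output position is [3.6 -0.7 -3 / 4.1 -1.5 5.2]. Elementwise product with the kernel and sum: 3.6·0.5 + -0.7·0.5 + -1.5·1 + 5.2·2.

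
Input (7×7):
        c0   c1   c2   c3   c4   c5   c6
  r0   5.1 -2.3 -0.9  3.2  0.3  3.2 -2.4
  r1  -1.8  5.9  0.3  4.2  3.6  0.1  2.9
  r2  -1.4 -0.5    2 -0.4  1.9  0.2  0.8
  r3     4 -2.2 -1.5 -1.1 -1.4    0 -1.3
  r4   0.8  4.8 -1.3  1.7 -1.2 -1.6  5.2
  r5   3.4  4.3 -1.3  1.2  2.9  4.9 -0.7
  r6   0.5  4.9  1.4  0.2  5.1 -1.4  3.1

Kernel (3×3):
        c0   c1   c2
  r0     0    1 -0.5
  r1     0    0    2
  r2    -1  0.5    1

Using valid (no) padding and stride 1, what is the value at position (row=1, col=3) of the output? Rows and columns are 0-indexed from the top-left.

The receptive field on the input at this output position is [4.2 3.6 0.1 / -0.4 1.9 0.2 / -1.1 -1.4 0]. Elementwise product with the kernel and sum: 3.6·1 + 0.1·-0.5 + 0.2·2 + -1.1·-1 + -1.4·0.5 + 0·1.

4.35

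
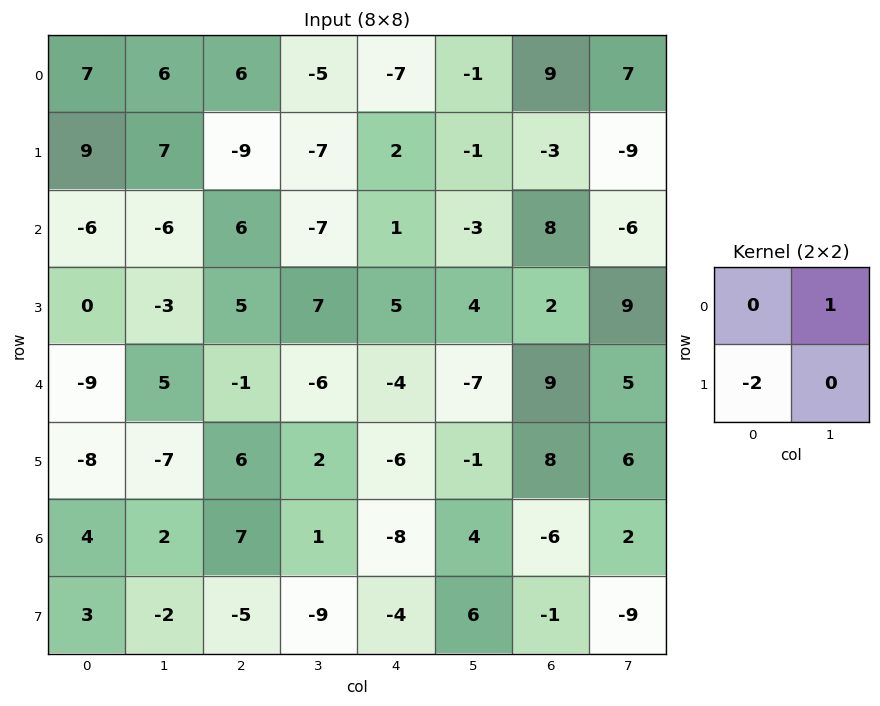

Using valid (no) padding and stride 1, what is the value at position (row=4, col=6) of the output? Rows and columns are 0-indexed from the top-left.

The receptive field on the input at this output position is [9 5 / 8 6]. Elementwise product with the kernel and sum: 5·1 + 8·-2.

-11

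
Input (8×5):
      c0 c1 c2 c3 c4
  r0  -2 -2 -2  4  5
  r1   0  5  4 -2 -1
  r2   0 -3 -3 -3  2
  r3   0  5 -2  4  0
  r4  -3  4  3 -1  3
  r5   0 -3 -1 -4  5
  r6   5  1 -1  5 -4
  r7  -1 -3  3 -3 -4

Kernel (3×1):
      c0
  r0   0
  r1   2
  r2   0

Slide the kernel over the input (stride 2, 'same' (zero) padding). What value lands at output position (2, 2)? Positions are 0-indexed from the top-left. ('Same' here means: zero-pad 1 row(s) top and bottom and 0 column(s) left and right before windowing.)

The receptive field on the zero-padded input at this output position is [0 / 3 / 5]. Elementwise product with the kernel and sum: 3·2.

6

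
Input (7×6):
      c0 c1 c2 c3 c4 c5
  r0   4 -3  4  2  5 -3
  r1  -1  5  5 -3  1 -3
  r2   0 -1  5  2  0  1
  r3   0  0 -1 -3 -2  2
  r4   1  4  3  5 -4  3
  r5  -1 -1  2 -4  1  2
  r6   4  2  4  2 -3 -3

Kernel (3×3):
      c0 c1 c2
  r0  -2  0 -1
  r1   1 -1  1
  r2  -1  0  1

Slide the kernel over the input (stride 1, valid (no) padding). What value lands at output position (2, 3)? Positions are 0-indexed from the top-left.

-6

The receptive field on the input at this output position is [2 0 1 / -3 -2 2 / 5 -4 3]. Elementwise product with the kernel and sum: 2·-2 + 1·-1 + -3·1 + -2·-1 + 2·1 + 5·-1 + 3·1.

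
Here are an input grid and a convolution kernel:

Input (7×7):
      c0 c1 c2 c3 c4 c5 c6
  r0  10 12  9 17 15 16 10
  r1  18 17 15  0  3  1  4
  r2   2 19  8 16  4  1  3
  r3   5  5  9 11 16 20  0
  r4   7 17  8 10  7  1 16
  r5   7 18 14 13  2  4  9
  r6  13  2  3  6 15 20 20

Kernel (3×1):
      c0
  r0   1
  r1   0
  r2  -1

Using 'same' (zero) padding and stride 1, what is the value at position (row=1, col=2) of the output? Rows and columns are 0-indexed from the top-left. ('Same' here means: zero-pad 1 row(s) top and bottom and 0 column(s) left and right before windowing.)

1

The receptive field on the zero-padded input at this output position is [9 / 15 / 8]. Elementwise product with the kernel and sum: 9·1 + 8·-1.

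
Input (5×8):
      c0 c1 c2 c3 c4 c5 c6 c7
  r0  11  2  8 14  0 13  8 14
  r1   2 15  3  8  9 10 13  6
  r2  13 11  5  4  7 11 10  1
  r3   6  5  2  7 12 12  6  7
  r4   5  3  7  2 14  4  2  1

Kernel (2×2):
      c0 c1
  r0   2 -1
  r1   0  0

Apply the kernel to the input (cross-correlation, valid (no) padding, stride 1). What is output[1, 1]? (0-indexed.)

27

The receptive field on the input at this output position is [15 3 / 11 5]. Elementwise product with the kernel and sum: 15·2 + 3·-1.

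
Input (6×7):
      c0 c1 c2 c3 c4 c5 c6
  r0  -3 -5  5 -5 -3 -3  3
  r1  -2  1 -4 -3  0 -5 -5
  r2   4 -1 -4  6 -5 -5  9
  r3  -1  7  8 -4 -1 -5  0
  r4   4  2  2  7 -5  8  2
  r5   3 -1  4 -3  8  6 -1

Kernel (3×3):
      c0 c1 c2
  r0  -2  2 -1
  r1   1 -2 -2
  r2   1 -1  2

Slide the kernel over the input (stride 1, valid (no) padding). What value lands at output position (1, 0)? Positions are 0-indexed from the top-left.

32

The receptive field on the input at this output position is [-2 1 -4 / 4 -1 -4 / -1 7 8]. Elementwise product with the kernel and sum: -2·-2 + 1·2 + -4·-1 + 4·1 + -1·-2 + -4·-2 + -1·1 + 7·-1 + 8·2.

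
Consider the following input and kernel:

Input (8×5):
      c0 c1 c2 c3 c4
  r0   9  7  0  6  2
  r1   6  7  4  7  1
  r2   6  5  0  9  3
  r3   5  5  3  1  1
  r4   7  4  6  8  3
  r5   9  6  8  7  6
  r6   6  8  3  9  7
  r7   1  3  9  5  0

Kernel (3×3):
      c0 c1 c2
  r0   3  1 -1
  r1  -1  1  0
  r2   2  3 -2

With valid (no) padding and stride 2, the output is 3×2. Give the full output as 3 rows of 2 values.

Output[0,0]: The receptive field on the input at this output position is [9 7 0 / 6 7 4 / 6 5 0]. Elementwise product with the kernel and sum: 9·3 + 7·1 + 0·-1 + 6·-1 + 7·1 + 6·2 + 5·3 + 0·-2.
Output[0,1]: The receptive field on the input at this output position is [0 6 2 / 4 7 1 / 0 9 3]. Elementwise product with the kernel and sum: 0·3 + 6·1 + 2·-1 + 4·-1 + 7·1 + 0·2 + 9·3 + 3·-2.

62 28
37 34
46 41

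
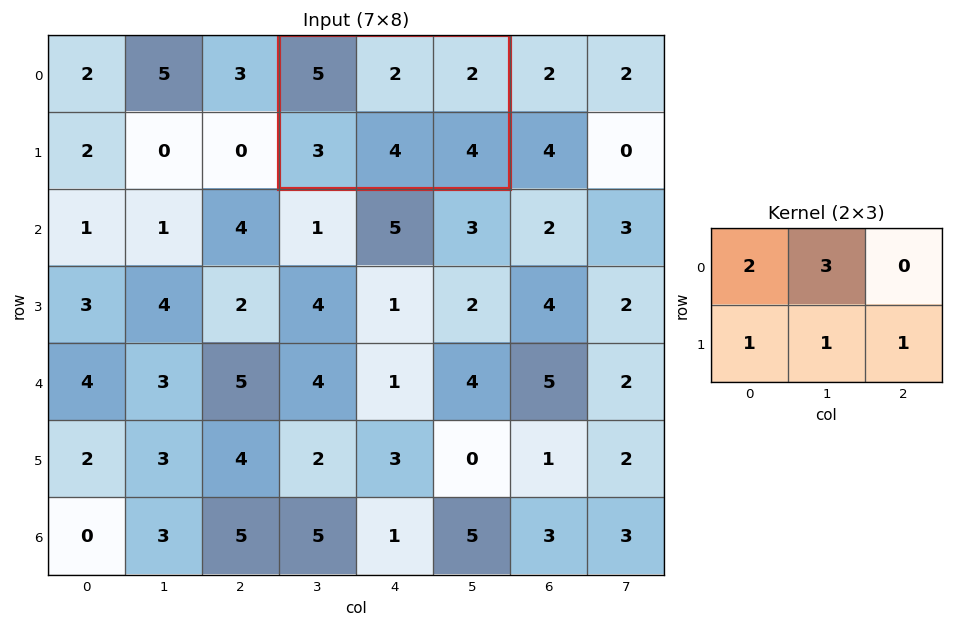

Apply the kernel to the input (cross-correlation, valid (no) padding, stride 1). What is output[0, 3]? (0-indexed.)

27

The receptive field on the input at this output position is [5 2 2 / 3 4 4]. Elementwise product with the kernel and sum: 5·2 + 2·3 + 3·1 + 4·1 + 4·1.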